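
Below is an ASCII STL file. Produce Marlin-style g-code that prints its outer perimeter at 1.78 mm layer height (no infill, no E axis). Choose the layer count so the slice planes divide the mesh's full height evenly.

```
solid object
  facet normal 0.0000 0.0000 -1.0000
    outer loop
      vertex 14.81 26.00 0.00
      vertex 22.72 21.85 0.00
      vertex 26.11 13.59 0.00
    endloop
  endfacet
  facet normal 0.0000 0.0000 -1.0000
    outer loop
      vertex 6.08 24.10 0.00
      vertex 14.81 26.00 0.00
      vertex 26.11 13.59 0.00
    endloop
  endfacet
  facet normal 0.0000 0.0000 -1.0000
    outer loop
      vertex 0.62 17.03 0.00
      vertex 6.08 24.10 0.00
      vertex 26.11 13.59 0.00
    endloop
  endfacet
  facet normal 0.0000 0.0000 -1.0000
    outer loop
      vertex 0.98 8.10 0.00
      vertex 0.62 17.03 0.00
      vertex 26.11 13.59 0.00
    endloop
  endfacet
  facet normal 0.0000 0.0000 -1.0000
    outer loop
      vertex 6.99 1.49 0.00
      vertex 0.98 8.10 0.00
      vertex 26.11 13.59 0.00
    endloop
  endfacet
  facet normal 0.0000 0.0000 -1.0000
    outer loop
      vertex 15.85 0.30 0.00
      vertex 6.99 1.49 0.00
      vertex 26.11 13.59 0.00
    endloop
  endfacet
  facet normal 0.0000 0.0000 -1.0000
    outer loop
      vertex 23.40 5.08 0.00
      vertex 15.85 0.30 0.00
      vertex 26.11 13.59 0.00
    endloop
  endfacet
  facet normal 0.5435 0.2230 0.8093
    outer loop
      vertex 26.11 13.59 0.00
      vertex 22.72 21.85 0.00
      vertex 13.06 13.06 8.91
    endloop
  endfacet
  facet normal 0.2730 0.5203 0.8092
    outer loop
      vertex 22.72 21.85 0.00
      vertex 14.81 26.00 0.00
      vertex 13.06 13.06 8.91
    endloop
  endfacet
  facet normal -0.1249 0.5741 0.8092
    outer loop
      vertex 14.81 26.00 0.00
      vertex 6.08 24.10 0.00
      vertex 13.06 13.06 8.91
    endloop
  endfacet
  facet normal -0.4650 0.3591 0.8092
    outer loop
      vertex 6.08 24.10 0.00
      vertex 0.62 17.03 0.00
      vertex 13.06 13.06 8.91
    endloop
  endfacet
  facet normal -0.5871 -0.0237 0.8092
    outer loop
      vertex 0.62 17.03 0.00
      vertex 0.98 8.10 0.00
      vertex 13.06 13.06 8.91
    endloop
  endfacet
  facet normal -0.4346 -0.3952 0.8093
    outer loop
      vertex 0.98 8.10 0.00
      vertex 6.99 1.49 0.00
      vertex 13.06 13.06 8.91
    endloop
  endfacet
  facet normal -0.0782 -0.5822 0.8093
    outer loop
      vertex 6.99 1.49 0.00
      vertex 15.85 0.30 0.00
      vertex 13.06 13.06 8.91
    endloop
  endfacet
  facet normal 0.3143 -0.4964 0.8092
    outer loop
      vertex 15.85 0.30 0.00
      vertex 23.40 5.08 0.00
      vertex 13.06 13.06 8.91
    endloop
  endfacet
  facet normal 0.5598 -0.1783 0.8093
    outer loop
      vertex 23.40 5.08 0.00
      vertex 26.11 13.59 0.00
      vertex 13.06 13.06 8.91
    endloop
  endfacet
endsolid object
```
; perimeter-only toolpath
G21 ; units = mm
G90 ; absolute positioning
G28 ; home
; layer 1
G0 Z1.78
G0 X23.50 Y13.48
G1 X20.79 Y20.09
G1 X14.46 Y23.41
G1 X7.48 Y21.89
G1 X3.11 Y16.24
G1 X3.40 Y9.09
G1 X8.20 Y3.80
G1 X15.29 Y2.85
G1 X21.33 Y6.68
G1 X23.50 Y13.48
; layer 2
G0 Z3.56
G0 X20.89 Y13.38
G1 X18.86 Y18.33
G1 X14.11 Y20.82
G1 X8.87 Y19.68
G1 X5.60 Y15.44
G1 X5.81 Y10.08
G1 X9.42 Y6.12
G1 X14.73 Y5.40
G1 X19.26 Y8.27
G1 X20.89 Y13.38
; layer 3
G0 Z5.35
G0 X18.28 Y13.27
G1 X16.92 Y16.58
G1 X13.76 Y18.24
G1 X10.27 Y17.48
G1 X8.08 Y14.65
G1 X8.23 Y11.08
G1 X10.63 Y8.43
G1 X14.18 Y7.96
G1 X17.20 Y9.87
G1 X18.28 Y13.27
; layer 4
G0 Z7.13
G0 X15.67 Y13.17
G1 X14.99 Y14.82
G1 X13.41 Y15.65
G1 X11.66 Y15.27
G1 X10.57 Y13.85
G1 X10.64 Y12.07
G1 X11.85 Y10.75
G1 X13.62 Y10.51
G1 X15.13 Y11.46
G1 X15.67 Y13.17
M2 ; end

The solid is a regular 9-sided pyramid, base circumscribed radius ≈ 13.1 mm, apex at z ≈ 8.91 mm. Slicing at Δz = 1.78 mm — 5 equal slices spanning the solid's height, so layer i sits at z = i·h/5 — gives 4 non-empty perimeters. Each is a 9-segment closed polygon; G0 lifts to the layer z and rapids to the start vertex, then G1 traces the edges. The cross-section shrinks linearly with z (the slice at the apex is degenerate and omitted).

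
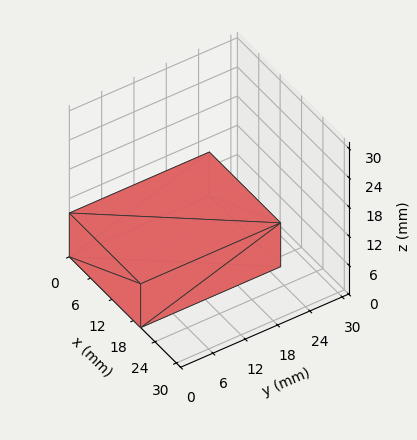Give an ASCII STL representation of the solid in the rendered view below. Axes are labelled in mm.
Reading the render: the shape is a rectangular box, roughly 20 × 26 mm footprint and 9 mm tall (dimensions read to the nearest mm from the axis ticks). For the STL, each face is triangulated and given an outward normal.

solid part
  facet normal 0.0000 0.0000 -1.0000
    outer loop
      vertex 20.000 26.000 0.000
      vertex 20.000 0.000 0.000
      vertex 0.000 0.000 0.000
    endloop
  endfacet
  facet normal 0.0000 0.0000 -1.0000
    outer loop
      vertex 0.000 26.000 0.000
      vertex 20.000 26.000 0.000
      vertex 0.000 0.000 0.000
    endloop
  endfacet
  facet normal 0.0000 0.0000 1.0000
    outer loop
      vertex 0.000 0.000 9.000
      vertex 20.000 0.000 9.000
      vertex 20.000 26.000 9.000
    endloop
  endfacet
  facet normal 0.0000 0.0000 1.0000
    outer loop
      vertex 0.000 0.000 9.000
      vertex 20.000 26.000 9.000
      vertex 0.000 26.000 9.000
    endloop
  endfacet
  facet normal 0.0000 -1.0000 0.0000
    outer loop
      vertex 0.000 0.000 0.000
      vertex 20.000 0.000 0.000
      vertex 20.000 0.000 9.000
    endloop
  endfacet
  facet normal 0.0000 -1.0000 0.0000
    outer loop
      vertex 0.000 0.000 0.000
      vertex 20.000 0.000 9.000
      vertex 0.000 0.000 9.000
    endloop
  endfacet
  facet normal 0.0000 1.0000 0.0000
    outer loop
      vertex 20.000 26.000 9.000
      vertex 20.000 26.000 0.000
      vertex 0.000 26.000 0.000
    endloop
  endfacet
  facet normal 0.0000 1.0000 0.0000
    outer loop
      vertex 0.000 26.000 9.000
      vertex 20.000 26.000 9.000
      vertex 0.000 26.000 0.000
    endloop
  endfacet
  facet normal -1.0000 0.0000 0.0000
    outer loop
      vertex 0.000 26.000 9.000
      vertex 0.000 26.000 0.000
      vertex 0.000 0.000 0.000
    endloop
  endfacet
  facet normal -1.0000 0.0000 0.0000
    outer loop
      vertex 0.000 0.000 9.000
      vertex 0.000 26.000 9.000
      vertex 0.000 0.000 0.000
    endloop
  endfacet
  facet normal 1.0000 0.0000 0.0000
    outer loop
      vertex 20.000 0.000 0.000
      vertex 20.000 26.000 0.000
      vertex 20.000 26.000 9.000
    endloop
  endfacet
  facet normal 1.0000 0.0000 0.0000
    outer loop
      vertex 20.000 0.000 0.000
      vertex 20.000 26.000 9.000
      vertex 20.000 0.000 9.000
    endloop
  endfacet
endsolid part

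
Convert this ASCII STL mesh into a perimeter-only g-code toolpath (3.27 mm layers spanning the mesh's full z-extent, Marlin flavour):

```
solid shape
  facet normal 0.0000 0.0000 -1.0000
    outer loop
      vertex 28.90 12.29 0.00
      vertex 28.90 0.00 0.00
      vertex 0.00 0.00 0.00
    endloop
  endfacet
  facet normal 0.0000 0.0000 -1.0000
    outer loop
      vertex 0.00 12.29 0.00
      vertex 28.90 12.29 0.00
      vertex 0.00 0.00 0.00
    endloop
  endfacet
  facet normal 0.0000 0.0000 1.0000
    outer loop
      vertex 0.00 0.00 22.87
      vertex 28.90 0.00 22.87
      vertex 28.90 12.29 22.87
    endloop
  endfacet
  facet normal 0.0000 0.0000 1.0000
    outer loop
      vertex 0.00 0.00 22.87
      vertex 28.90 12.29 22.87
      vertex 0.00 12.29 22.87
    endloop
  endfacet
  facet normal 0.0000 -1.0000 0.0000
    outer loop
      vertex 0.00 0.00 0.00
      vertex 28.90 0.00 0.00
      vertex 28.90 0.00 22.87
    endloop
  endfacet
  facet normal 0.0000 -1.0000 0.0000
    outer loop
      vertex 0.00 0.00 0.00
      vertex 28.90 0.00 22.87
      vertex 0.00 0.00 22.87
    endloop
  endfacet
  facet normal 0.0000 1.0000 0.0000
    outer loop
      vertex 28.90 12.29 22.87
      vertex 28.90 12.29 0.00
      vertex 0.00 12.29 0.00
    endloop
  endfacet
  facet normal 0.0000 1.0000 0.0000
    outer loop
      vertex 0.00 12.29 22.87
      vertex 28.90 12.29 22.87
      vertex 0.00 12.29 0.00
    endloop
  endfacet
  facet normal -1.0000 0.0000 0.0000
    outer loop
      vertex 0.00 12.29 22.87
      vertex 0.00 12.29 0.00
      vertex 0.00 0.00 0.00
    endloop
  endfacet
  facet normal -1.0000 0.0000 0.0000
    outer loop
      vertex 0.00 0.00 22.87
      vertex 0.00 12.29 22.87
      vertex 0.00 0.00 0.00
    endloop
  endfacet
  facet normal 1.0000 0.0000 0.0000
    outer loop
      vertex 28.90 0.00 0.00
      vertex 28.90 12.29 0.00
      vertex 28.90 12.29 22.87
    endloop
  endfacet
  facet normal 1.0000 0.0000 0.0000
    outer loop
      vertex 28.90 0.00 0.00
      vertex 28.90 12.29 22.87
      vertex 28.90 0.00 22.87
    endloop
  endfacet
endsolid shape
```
; perimeter-only toolpath
G21 ; units = mm
G90 ; absolute positioning
G28 ; home
; layer 1
G0 Z3.27
G0 X0.00 Y0.00
G1 X28.90 Y0.00
G1 X28.90 Y12.29
G1 X0.00 Y12.29
G1 X0.00 Y0.00
; layer 2
G0 Z6.53
G0 X0.00 Y0.00
G1 X28.90 Y0.00
G1 X28.90 Y12.29
G1 X0.00 Y12.29
G1 X0.00 Y0.00
; layer 3
G0 Z9.80
G0 X0.00 Y0.00
G1 X28.90 Y0.00
G1 X28.90 Y12.29
G1 X0.00 Y12.29
G1 X0.00 Y0.00
; layer 4
G0 Z13.07
G0 X0.00 Y0.00
G1 X28.90 Y0.00
G1 X28.90 Y12.29
G1 X0.00 Y12.29
G1 X0.00 Y0.00
; layer 5
G0 Z16.34
G0 X0.00 Y0.00
G1 X28.90 Y0.00
G1 X28.90 Y12.29
G1 X0.00 Y12.29
G1 X0.00 Y0.00
; layer 6
G0 Z19.60
G0 X0.00 Y0.00
G1 X28.90 Y0.00
G1 X28.90 Y12.29
G1 X0.00 Y12.29
G1 X0.00 Y0.00
; layer 7
G0 Z22.87
G0 X0.00 Y0.00
G1 X28.90 Y0.00
G1 X28.90 Y12.29
G1 X0.00 Y12.29
G1 X0.00 Y0.00
M2 ; end

The solid is a rectangular box, roughly 28.9 × 12.3 mm footprint and 22.9 mm tall. Slicing at Δz = 3.27 mm — 7 equal slices spanning the solid's height, so layer i sits at z = i·h/7 — gives 7 non-empty perimeters. Each is a 4-segment closed polygon; G0 lifts to the layer z and rapids to the start vertex, then G1 traces the edges.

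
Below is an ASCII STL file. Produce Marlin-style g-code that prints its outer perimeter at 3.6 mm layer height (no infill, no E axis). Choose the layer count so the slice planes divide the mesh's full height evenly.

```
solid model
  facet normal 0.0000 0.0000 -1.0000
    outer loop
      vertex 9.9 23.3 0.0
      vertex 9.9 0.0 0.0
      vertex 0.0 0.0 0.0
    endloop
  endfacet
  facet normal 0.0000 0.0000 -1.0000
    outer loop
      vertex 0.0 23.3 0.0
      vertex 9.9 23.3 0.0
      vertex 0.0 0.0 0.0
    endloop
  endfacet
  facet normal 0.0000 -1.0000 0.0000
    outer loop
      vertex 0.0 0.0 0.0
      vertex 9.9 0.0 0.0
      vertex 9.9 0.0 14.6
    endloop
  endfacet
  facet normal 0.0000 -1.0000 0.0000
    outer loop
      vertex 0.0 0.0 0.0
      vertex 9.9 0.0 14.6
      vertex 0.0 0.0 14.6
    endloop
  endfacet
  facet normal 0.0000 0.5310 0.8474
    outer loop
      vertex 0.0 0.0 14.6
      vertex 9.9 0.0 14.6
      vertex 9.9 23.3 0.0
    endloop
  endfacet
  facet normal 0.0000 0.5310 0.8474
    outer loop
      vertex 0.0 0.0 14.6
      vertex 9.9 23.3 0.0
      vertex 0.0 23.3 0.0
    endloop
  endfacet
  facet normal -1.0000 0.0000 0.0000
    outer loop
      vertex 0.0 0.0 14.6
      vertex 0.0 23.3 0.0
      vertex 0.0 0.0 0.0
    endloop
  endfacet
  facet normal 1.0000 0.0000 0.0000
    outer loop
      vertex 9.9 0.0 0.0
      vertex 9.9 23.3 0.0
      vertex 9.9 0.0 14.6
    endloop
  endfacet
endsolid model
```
; perimeter-only toolpath
G21 ; units = mm
G90 ; absolute positioning
G28 ; home
; layer 1
G0 Z3.6
G0 X0.0 Y0.0
G1 X9.9 Y0.0
G1 X9.9 Y17.5
G1 X0.0 Y17.5
G1 X0.0 Y0.0
; layer 2
G0 Z7.3
G0 X0.0 Y0.0
G1 X9.9 Y0.0
G1 X9.9 Y11.7
G1 X0.0 Y11.7
G1 X0.0 Y0.0
; layer 3
G0 Z10.9
G0 X0.0 Y0.0
G1 X9.9 Y0.0
G1 X9.9 Y5.8
G1 X0.0 Y5.8
G1 X0.0 Y0.0
M2 ; end

The solid is a wedge (ramp): 9.9 × 23.3 mm base, rising to 14.6 mm along the y=0 edge and sloping linearly to z=0 at y=23.3. Slicing at Δz = 3.6 mm — 4 equal slices spanning the solid's height, so layer i sits at z = i·h/4 — gives 3 non-empty perimeters. Each is a 4-segment closed polygon; G0 lifts to the layer z and rapids to the start vertex, then G1 traces the edges. The cross-section shrinks linearly with z (the slice at the apex is degenerate and omitted).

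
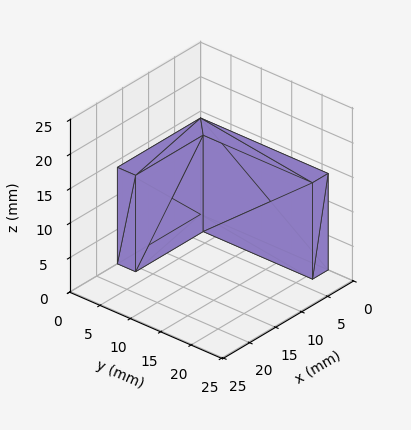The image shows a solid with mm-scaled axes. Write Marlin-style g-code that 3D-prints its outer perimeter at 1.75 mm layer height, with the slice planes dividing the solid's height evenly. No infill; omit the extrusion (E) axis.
Reading the render: the shape is an L-shaped prism: outer 16 × 21 mm, arm thicknesses ≈ 3 mm (horizontal) and 3 mm (vertical), extruded 14 mm in z (dimensions read to the nearest mm from the axis ticks). For the g-code, the solid's height is divided into equal slices at the stated Δz and each level perimeter traced with G1 moves after a G0 lift.

; perimeter-only toolpath
G21 ; units = mm
G90 ; absolute positioning
G28 ; home
; layer 1
G0 Z1.75
G0 X0.00 Y0.00
G1 X16.00 Y0.00
G1 X16.00 Y3.00
G1 X3.00 Y3.00
G1 X3.00 Y21.00
G1 X0.00 Y21.00
G1 X0.00 Y0.00
; layer 2
G0 Z3.50
G0 X0.00 Y0.00
G1 X16.00 Y0.00
G1 X16.00 Y3.00
G1 X3.00 Y3.00
G1 X3.00 Y21.00
G1 X0.00 Y21.00
G1 X0.00 Y0.00
; layer 3
G0 Z5.25
G0 X0.00 Y0.00
G1 X16.00 Y0.00
G1 X16.00 Y3.00
G1 X3.00 Y3.00
G1 X3.00 Y21.00
G1 X0.00 Y21.00
G1 X0.00 Y0.00
; layer 4
G0 Z7.00
G0 X0.00 Y0.00
G1 X16.00 Y0.00
G1 X16.00 Y3.00
G1 X3.00 Y3.00
G1 X3.00 Y21.00
G1 X0.00 Y21.00
G1 X0.00 Y0.00
; layer 5
G0 Z8.75
G0 X0.00 Y0.00
G1 X16.00 Y0.00
G1 X16.00 Y3.00
G1 X3.00 Y3.00
G1 X3.00 Y21.00
G1 X0.00 Y21.00
G1 X0.00 Y0.00
; layer 6
G0 Z10.50
G0 X0.00 Y0.00
G1 X16.00 Y0.00
G1 X16.00 Y3.00
G1 X3.00 Y3.00
G1 X3.00 Y21.00
G1 X0.00 Y21.00
G1 X0.00 Y0.00
; layer 7
G0 Z12.25
G0 X0.00 Y0.00
G1 X16.00 Y0.00
G1 X16.00 Y3.00
G1 X3.00 Y3.00
G1 X3.00 Y21.00
G1 X0.00 Y21.00
G1 X0.00 Y0.00
; layer 8
G0 Z14.00
G0 X0.00 Y0.00
G1 X16.00 Y0.00
G1 X16.00 Y3.00
G1 X3.00 Y3.00
G1 X3.00 Y21.00
G1 X0.00 Y21.00
G1 X0.00 Y0.00
M2 ; end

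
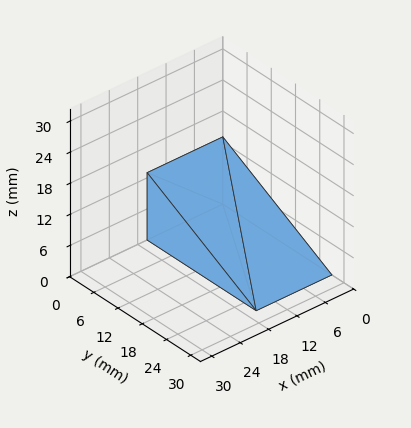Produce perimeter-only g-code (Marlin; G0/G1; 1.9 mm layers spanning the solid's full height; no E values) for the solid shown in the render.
Reading the render: the shape is a wedge (ramp): 16 × 27 mm base, rising to 13 mm along the y=0 edge and sloping linearly to z=0 at y=27 (dimensions read to the nearest mm from the axis ticks). For the g-code, the solid's height is divided into equal slices at the stated Δz and each level perimeter traced with G1 moves after a G0 lift.

; perimeter-only toolpath
G21 ; units = mm
G90 ; absolute positioning
G28 ; home
; layer 1
G0 Z1.9
G0 X0.0 Y0.0
G1 X16.0 Y0.0
G1 X16.0 Y23.1
G1 X0.0 Y23.1
G1 X0.0 Y0.0
; layer 2
G0 Z3.7
G0 X0.0 Y0.0
G1 X16.0 Y0.0
G1 X16.0 Y19.3
G1 X0.0 Y19.3
G1 X0.0 Y0.0
; layer 3
G0 Z5.6
G0 X0.0 Y0.0
G1 X16.0 Y0.0
G1 X16.0 Y15.4
G1 X0.0 Y15.4
G1 X0.0 Y0.0
; layer 4
G0 Z7.4
G0 X0.0 Y0.0
G1 X16.0 Y0.0
G1 X16.0 Y11.6
G1 X0.0 Y11.6
G1 X0.0 Y0.0
; layer 5
G0 Z9.3
G0 X0.0 Y0.0
G1 X16.0 Y0.0
G1 X16.0 Y7.7
G1 X0.0 Y7.7
G1 X0.0 Y0.0
; layer 6
G0 Z11.1
G0 X0.0 Y0.0
G1 X16.0 Y0.0
G1 X16.0 Y3.9
G1 X0.0 Y3.9
G1 X0.0 Y0.0
M2 ; end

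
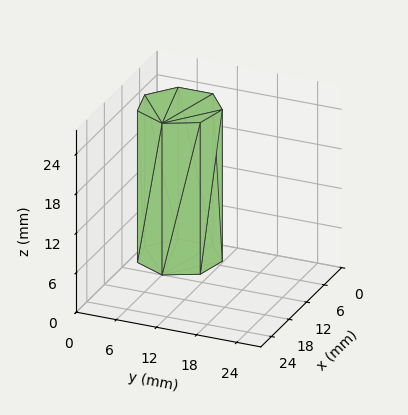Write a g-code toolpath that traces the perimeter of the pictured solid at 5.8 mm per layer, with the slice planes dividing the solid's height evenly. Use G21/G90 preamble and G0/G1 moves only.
Reading the render: the shape is a regular 7-sided prism (a cylinder approximated with 7 flat sides), circumscribed radius ≈ 6 mm, height ≈ 23 mm (dimensions read to the nearest mm from the axis ticks). For the g-code, the solid's height is divided into equal slices at the stated Δz and each level perimeter traced with G1 moves after a G0 lift.

; perimeter-only toolpath
G21 ; units = mm
G90 ; absolute positioning
G28 ; home
; layer 1
G0 Z5.8
G0 X12.0 Y6.0
G1 X9.7 Y10.7
G1 X4.7 Y11.8
G1 X0.6 Y8.6
G1 X0.6 Y3.4
G1 X4.7 Y0.2
G1 X9.7 Y1.3
G1 X12.0 Y6.0
; layer 2
G0 Z11.5
G0 X12.0 Y6.0
G1 X9.7 Y10.7
G1 X4.7 Y11.8
G1 X0.6 Y8.6
G1 X0.6 Y3.4
G1 X4.7 Y0.2
G1 X9.7 Y1.3
G1 X12.0 Y6.0
; layer 3
G0 Z17.2
G0 X12.0 Y6.0
G1 X9.7 Y10.7
G1 X4.7 Y11.8
G1 X0.6 Y8.6
G1 X0.6 Y3.4
G1 X4.7 Y0.2
G1 X9.7 Y1.3
G1 X12.0 Y6.0
; layer 4
G0 Z23.0
G0 X12.0 Y6.0
G1 X9.7 Y10.7
G1 X4.7 Y11.8
G1 X0.6 Y8.6
G1 X0.6 Y3.4
G1 X4.7 Y0.2
G1 X9.7 Y1.3
G1 X12.0 Y6.0
M2 ; end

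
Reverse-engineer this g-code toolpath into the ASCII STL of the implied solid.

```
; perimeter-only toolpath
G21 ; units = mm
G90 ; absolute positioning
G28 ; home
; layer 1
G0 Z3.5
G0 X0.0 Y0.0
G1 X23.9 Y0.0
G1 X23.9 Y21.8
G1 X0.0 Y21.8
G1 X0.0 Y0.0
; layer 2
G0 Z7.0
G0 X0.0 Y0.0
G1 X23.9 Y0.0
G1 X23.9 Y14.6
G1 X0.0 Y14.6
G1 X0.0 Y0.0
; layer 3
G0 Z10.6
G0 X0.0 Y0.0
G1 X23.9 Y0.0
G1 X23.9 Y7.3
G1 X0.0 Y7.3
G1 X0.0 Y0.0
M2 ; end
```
solid part
  facet normal 0.0000 0.0000 -1.0000
    outer loop
      vertex 23.9 29.1 0.0
      vertex 23.9 0.0 0.0
      vertex 0.0 0.0 0.0
    endloop
  endfacet
  facet normal 0.0000 0.0000 -1.0000
    outer loop
      vertex 0.0 29.1 0.0
      vertex 23.9 29.1 0.0
      vertex 0.0 0.0 0.0
    endloop
  endfacet
  facet normal 0.0000 -1.0000 0.0000
    outer loop
      vertex 0.0 0.0 0.0
      vertex 23.9 0.0 0.0
      vertex 23.9 0.0 14.1
    endloop
  endfacet
  facet normal 0.0000 -1.0000 0.0000
    outer loop
      vertex 0.0 0.0 0.0
      vertex 23.9 0.0 14.1
      vertex 0.0 0.0 14.1
    endloop
  endfacet
  facet normal 0.0000 0.4360 0.8999
    outer loop
      vertex 0.0 0.0 14.1
      vertex 23.9 0.0 14.1
      vertex 23.9 29.1 0.0
    endloop
  endfacet
  facet normal 0.0000 0.4360 0.8999
    outer loop
      vertex 0.0 0.0 14.1
      vertex 23.9 29.1 0.0
      vertex 0.0 29.1 0.0
    endloop
  endfacet
  facet normal -1.0000 0.0000 0.0000
    outer loop
      vertex 0.0 0.0 14.1
      vertex 0.0 29.1 0.0
      vertex 0.0 0.0 0.0
    endloop
  endfacet
  facet normal 1.0000 0.0000 0.0000
    outer loop
      vertex 23.9 0.0 0.0
      vertex 23.9 29.1 0.0
      vertex 23.9 0.0 14.1
    endloop
  endfacet
endsolid part

The G0 Z moves step by Δz≈3.5 mm. The G1 loops shrink linearly with z, so the solid tapers from its base footprint up to z≈14.1. Closing with a flat bottom cap and the tapered top and triangulating gives 8 facets — a wedge (ramp): 23.9 × 29.1 mm base, rising to 14.1 mm along the y=0 edge and sloping linearly to z=0 at y=29.1.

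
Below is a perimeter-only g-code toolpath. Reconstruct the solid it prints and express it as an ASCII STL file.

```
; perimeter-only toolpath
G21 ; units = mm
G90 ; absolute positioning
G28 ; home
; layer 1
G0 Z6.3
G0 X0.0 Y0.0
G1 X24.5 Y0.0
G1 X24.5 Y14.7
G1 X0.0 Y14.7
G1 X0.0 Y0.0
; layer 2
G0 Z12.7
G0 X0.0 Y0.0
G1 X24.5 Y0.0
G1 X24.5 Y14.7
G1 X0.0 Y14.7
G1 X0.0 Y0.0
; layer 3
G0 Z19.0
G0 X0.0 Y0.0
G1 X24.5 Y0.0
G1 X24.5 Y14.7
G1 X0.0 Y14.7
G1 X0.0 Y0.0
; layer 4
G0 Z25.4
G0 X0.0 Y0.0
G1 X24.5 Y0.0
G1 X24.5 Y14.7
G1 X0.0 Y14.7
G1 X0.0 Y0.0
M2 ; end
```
solid part
  facet normal 0.0000 0.0000 -1.0000
    outer loop
      vertex 24.5 14.7 0.0
      vertex 24.5 0.0 0.0
      vertex 0.0 0.0 0.0
    endloop
  endfacet
  facet normal 0.0000 0.0000 -1.0000
    outer loop
      vertex 0.0 14.7 0.0
      vertex 24.5 14.7 0.0
      vertex 0.0 0.0 0.0
    endloop
  endfacet
  facet normal 0.0000 0.0000 1.0000
    outer loop
      vertex 0.0 0.0 25.4
      vertex 24.5 0.0 25.4
      vertex 24.5 14.7 25.4
    endloop
  endfacet
  facet normal 0.0000 0.0000 1.0000
    outer loop
      vertex 0.0 0.0 25.4
      vertex 24.5 14.7 25.4
      vertex 0.0 14.7 25.4
    endloop
  endfacet
  facet normal 0.0000 -1.0000 0.0000
    outer loop
      vertex 0.0 0.0 0.0
      vertex 24.5 0.0 0.0
      vertex 24.5 0.0 25.4
    endloop
  endfacet
  facet normal 0.0000 -1.0000 0.0000
    outer loop
      vertex 0.0 0.0 0.0
      vertex 24.5 0.0 25.4
      vertex 0.0 0.0 25.4
    endloop
  endfacet
  facet normal 0.0000 1.0000 0.0000
    outer loop
      vertex 24.5 14.7 25.4
      vertex 24.5 14.7 0.0
      vertex 0.0 14.7 0.0
    endloop
  endfacet
  facet normal 0.0000 1.0000 0.0000
    outer loop
      vertex 0.0 14.7 25.4
      vertex 24.5 14.7 25.4
      vertex 0.0 14.7 0.0
    endloop
  endfacet
  facet normal -1.0000 0.0000 0.0000
    outer loop
      vertex 0.0 14.7 25.4
      vertex 0.0 14.7 0.0
      vertex 0.0 0.0 0.0
    endloop
  endfacet
  facet normal -1.0000 0.0000 0.0000
    outer loop
      vertex 0.0 0.0 25.4
      vertex 0.0 14.7 25.4
      vertex 0.0 0.0 0.0
    endloop
  endfacet
  facet normal 1.0000 0.0000 0.0000
    outer loop
      vertex 24.5 0.0 0.0
      vertex 24.5 14.7 0.0
      vertex 24.5 14.7 25.4
    endloop
  endfacet
  facet normal 1.0000 0.0000 0.0000
    outer loop
      vertex 24.5 0.0 0.0
      vertex 24.5 14.7 25.4
      vertex 24.5 0.0 25.4
    endloop
  endfacet
endsolid part

The G0 Z moves step by Δz≈6.3 mm. Every layer's G1 loop is the same polygon, so the solid is a straight extrusion of it from z=0 to z≈25.4. Closing with flat bottom and top caps and triangulating gives 12 facets — a rectangular box, roughly 24.5 × 14.7 mm footprint and 25.4 mm tall.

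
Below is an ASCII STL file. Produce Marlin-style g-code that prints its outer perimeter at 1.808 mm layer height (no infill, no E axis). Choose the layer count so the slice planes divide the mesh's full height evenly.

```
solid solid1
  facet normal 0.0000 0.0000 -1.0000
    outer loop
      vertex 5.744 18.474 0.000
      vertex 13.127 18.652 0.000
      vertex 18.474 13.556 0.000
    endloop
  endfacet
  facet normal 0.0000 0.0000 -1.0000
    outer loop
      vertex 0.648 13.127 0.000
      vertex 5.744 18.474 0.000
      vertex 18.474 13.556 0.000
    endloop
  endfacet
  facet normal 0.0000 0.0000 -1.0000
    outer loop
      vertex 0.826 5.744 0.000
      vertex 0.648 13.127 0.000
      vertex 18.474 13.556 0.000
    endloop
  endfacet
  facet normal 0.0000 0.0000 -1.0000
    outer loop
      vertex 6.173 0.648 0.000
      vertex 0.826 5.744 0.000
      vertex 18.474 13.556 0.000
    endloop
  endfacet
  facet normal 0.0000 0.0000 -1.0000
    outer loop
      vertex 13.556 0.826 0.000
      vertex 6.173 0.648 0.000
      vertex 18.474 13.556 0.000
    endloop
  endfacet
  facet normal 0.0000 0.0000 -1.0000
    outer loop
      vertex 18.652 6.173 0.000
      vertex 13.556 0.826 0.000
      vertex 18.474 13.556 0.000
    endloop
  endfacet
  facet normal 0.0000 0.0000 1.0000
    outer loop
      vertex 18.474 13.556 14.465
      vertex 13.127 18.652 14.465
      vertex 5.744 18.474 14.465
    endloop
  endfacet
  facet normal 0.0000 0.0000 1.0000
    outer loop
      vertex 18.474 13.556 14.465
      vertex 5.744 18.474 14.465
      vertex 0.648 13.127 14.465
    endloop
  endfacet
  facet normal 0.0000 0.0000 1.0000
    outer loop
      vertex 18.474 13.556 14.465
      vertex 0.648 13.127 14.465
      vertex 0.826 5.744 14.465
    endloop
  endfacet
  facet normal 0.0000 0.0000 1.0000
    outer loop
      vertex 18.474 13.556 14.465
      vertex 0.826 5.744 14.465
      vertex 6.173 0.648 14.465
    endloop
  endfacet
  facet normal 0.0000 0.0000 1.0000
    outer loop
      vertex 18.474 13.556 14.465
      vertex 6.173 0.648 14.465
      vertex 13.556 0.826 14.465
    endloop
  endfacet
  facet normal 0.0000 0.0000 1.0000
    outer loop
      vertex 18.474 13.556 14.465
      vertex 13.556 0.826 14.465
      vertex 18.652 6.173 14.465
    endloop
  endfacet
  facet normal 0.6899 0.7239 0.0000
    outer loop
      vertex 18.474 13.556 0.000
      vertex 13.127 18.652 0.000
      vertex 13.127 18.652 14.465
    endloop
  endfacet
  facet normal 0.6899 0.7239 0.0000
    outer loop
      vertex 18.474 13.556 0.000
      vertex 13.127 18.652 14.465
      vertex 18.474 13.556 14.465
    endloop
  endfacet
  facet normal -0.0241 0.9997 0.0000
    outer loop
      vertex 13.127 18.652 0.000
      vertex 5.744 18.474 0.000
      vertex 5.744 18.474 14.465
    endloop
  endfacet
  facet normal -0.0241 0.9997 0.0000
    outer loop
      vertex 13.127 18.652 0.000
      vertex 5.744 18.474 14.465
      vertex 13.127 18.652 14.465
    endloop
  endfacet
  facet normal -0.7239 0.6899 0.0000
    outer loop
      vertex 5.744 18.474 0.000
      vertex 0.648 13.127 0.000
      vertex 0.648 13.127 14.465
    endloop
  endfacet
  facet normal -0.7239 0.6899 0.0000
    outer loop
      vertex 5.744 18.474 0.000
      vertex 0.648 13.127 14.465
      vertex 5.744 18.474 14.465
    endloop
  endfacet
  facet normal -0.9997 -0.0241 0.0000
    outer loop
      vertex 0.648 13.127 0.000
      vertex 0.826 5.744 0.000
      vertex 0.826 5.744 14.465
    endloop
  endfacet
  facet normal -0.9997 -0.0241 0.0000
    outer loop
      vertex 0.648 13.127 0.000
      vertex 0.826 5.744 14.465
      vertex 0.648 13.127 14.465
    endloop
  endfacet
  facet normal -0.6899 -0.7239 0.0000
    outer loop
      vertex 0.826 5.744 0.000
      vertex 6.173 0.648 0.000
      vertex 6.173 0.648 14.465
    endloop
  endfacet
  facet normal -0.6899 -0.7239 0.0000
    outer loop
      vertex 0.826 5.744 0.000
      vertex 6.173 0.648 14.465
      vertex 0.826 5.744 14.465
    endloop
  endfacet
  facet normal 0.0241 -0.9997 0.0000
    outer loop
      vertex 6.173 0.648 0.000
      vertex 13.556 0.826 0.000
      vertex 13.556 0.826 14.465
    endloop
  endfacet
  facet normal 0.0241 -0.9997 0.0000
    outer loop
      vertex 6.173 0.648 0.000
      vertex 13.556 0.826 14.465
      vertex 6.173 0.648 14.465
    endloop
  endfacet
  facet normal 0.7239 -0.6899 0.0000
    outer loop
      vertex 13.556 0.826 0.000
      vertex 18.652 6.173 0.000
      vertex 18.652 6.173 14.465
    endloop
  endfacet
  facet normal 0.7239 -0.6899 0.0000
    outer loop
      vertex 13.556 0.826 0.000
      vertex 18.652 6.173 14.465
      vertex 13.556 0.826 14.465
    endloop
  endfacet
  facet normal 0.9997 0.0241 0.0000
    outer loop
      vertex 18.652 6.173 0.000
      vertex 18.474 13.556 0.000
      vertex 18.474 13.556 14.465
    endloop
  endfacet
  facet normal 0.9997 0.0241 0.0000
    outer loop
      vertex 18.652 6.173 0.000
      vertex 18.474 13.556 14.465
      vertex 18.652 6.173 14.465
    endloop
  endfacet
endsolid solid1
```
; perimeter-only toolpath
G21 ; units = mm
G90 ; absolute positioning
G28 ; home
; layer 1
G0 Z1.808
G0 X18.474 Y13.556
G1 X13.127 Y18.652
G1 X5.744 Y18.474
G1 X0.648 Y13.127
G1 X0.826 Y5.744
G1 X6.173 Y0.648
G1 X13.556 Y0.826
G1 X18.652 Y6.173
G1 X18.474 Y13.556
; layer 2
G0 Z3.616
G0 X18.474 Y13.556
G1 X13.127 Y18.652
G1 X5.744 Y18.474
G1 X0.648 Y13.127
G1 X0.826 Y5.744
G1 X6.173 Y0.648
G1 X13.556 Y0.826
G1 X18.652 Y6.173
G1 X18.474 Y13.556
; layer 3
G0 Z5.424
G0 X18.474 Y13.556
G1 X13.127 Y18.652
G1 X5.744 Y18.474
G1 X0.648 Y13.127
G1 X0.826 Y5.744
G1 X6.173 Y0.648
G1 X13.556 Y0.826
G1 X18.652 Y6.173
G1 X18.474 Y13.556
; layer 4
G0 Z7.232
G0 X18.474 Y13.556
G1 X13.127 Y18.652
G1 X5.744 Y18.474
G1 X0.648 Y13.127
G1 X0.826 Y5.744
G1 X6.173 Y0.648
G1 X13.556 Y0.826
G1 X18.652 Y6.173
G1 X18.474 Y13.556
; layer 5
G0 Z9.041
G0 X18.474 Y13.556
G1 X13.127 Y18.652
G1 X5.744 Y18.474
G1 X0.648 Y13.127
G1 X0.826 Y5.744
G1 X6.173 Y0.648
G1 X13.556 Y0.826
G1 X18.652 Y6.173
G1 X18.474 Y13.556
; layer 6
G0 Z10.849
G0 X18.474 Y13.556
G1 X13.127 Y18.652
G1 X5.744 Y18.474
G1 X0.648 Y13.127
G1 X0.826 Y5.744
G1 X6.173 Y0.648
G1 X13.556 Y0.826
G1 X18.652 Y6.173
G1 X18.474 Y13.556
; layer 7
G0 Z12.657
G0 X18.474 Y13.556
G1 X13.127 Y18.652
G1 X5.744 Y18.474
G1 X0.648 Y13.127
G1 X0.826 Y5.744
G1 X6.173 Y0.648
G1 X13.556 Y0.826
G1 X18.652 Y6.173
G1 X18.474 Y13.556
; layer 8
G0 Z14.465
G0 X18.474 Y13.556
G1 X13.127 Y18.652
G1 X5.744 Y18.474
G1 X0.648 Y13.127
G1 X0.826 Y5.744
G1 X6.173 Y0.648
G1 X13.556 Y0.826
G1 X18.652 Y6.173
G1 X18.474 Y13.556
M2 ; end

The solid is a regular 8-sided prism (a cylinder approximated with 8 flat sides), circumscribed radius ≈ 9.65 mm, height ≈ 14.5 mm. Slicing at Δz = 1.808 mm — 8 equal slices spanning the solid's height, so layer i sits at z = i·h/8 — gives 8 non-empty perimeters. Each is a 8-segment closed polygon; G0 lifts to the layer z and rapids to the start vertex, then G1 traces the edges.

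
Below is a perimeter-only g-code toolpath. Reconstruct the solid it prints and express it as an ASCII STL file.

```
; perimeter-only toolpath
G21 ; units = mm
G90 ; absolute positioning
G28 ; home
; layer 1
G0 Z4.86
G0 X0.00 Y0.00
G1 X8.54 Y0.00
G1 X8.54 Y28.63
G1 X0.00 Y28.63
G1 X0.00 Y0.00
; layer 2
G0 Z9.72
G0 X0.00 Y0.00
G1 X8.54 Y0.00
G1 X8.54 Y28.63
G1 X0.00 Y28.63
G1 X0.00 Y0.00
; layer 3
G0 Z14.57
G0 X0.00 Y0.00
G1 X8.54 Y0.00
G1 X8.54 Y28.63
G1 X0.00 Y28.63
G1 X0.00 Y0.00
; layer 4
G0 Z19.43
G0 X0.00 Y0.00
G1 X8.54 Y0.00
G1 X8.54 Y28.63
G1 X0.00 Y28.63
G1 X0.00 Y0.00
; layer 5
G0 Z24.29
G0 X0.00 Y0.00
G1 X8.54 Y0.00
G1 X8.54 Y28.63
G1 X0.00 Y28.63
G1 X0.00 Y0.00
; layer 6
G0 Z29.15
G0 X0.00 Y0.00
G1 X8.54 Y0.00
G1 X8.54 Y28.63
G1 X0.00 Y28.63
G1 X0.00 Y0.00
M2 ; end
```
solid part
  facet normal 0.0000 0.0000 -1.0000
    outer loop
      vertex 8.54 28.63 0.00
      vertex 8.54 0.00 0.00
      vertex 0.00 0.00 0.00
    endloop
  endfacet
  facet normal 0.0000 0.0000 -1.0000
    outer loop
      vertex 0.00 28.63 0.00
      vertex 8.54 28.63 0.00
      vertex 0.00 0.00 0.00
    endloop
  endfacet
  facet normal 0.0000 0.0000 1.0000
    outer loop
      vertex 0.00 0.00 29.15
      vertex 8.54 0.00 29.15
      vertex 8.54 28.63 29.15
    endloop
  endfacet
  facet normal 0.0000 0.0000 1.0000
    outer loop
      vertex 0.00 0.00 29.15
      vertex 8.54 28.63 29.15
      vertex 0.00 28.63 29.15
    endloop
  endfacet
  facet normal 0.0000 -1.0000 0.0000
    outer loop
      vertex 0.00 0.00 0.00
      vertex 8.54 0.00 0.00
      vertex 8.54 0.00 29.15
    endloop
  endfacet
  facet normal 0.0000 -1.0000 0.0000
    outer loop
      vertex 0.00 0.00 0.00
      vertex 8.54 0.00 29.15
      vertex 0.00 0.00 29.15
    endloop
  endfacet
  facet normal 0.0000 1.0000 0.0000
    outer loop
      vertex 8.54 28.63 29.15
      vertex 8.54 28.63 0.00
      vertex 0.00 28.63 0.00
    endloop
  endfacet
  facet normal 0.0000 1.0000 0.0000
    outer loop
      vertex 0.00 28.63 29.15
      vertex 8.54 28.63 29.15
      vertex 0.00 28.63 0.00
    endloop
  endfacet
  facet normal -1.0000 0.0000 0.0000
    outer loop
      vertex 0.00 28.63 29.15
      vertex 0.00 28.63 0.00
      vertex 0.00 0.00 0.00
    endloop
  endfacet
  facet normal -1.0000 0.0000 0.0000
    outer loop
      vertex 0.00 0.00 29.15
      vertex 0.00 28.63 29.15
      vertex 0.00 0.00 0.00
    endloop
  endfacet
  facet normal 1.0000 0.0000 0.0000
    outer loop
      vertex 8.54 0.00 0.00
      vertex 8.54 28.63 0.00
      vertex 8.54 28.63 29.15
    endloop
  endfacet
  facet normal 1.0000 0.0000 0.0000
    outer loop
      vertex 8.54 0.00 0.00
      vertex 8.54 28.63 29.15
      vertex 8.54 0.00 29.15
    endloop
  endfacet
endsolid part

The G0 Z moves step by Δz≈4.86 mm. Every layer's G1 loop is the same polygon, so the solid is a straight extrusion of it from z=0 to z≈29.1. Closing with flat bottom and top caps and triangulating gives 12 facets — a rectangular box, roughly 8.54 × 28.6 mm footprint and 29.1 mm tall.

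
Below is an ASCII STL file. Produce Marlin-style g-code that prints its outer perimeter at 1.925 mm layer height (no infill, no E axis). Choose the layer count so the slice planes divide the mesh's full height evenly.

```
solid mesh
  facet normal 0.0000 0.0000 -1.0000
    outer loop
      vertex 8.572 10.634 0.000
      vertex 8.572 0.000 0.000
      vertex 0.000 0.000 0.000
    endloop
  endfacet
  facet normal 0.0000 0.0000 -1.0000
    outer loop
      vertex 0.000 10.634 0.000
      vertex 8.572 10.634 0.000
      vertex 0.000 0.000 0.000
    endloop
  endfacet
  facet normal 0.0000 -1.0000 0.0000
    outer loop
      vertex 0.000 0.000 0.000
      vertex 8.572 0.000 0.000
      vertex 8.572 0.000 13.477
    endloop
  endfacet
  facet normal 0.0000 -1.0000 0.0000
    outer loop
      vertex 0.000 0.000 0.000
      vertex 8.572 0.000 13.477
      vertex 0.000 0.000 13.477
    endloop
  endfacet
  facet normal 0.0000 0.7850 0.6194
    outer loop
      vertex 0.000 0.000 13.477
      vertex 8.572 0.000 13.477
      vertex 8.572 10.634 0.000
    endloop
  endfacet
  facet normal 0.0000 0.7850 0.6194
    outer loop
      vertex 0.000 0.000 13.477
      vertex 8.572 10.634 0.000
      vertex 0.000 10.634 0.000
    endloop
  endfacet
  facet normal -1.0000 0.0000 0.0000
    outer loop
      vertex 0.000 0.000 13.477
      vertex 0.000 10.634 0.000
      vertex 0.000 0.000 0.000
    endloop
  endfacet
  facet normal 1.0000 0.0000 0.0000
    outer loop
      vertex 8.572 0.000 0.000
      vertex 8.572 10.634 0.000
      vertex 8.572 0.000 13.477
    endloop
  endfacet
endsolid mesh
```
; perimeter-only toolpath
G21 ; units = mm
G90 ; absolute positioning
G28 ; home
; layer 1
G0 Z1.925
G0 X0.000 Y0.000
G1 X8.572 Y0.000
G1 X8.572 Y9.115
G1 X0.000 Y9.115
G1 X0.000 Y0.000
; layer 2
G0 Z3.851
G0 X0.000 Y0.000
G1 X8.572 Y0.000
G1 X8.572 Y7.596
G1 X0.000 Y7.596
G1 X0.000 Y0.000
; layer 3
G0 Z5.776
G0 X0.000 Y0.000
G1 X8.572 Y0.000
G1 X8.572 Y6.077
G1 X0.000 Y6.077
G1 X0.000 Y0.000
; layer 4
G0 Z7.701
G0 X0.000 Y0.000
G1 X8.572 Y0.000
G1 X8.572 Y4.557
G1 X0.000 Y4.557
G1 X0.000 Y0.000
; layer 5
G0 Z9.626
G0 X0.000 Y0.000
G1 X8.572 Y0.000
G1 X8.572 Y3.038
G1 X0.000 Y3.038
G1 X0.000 Y0.000
; layer 6
G0 Z11.552
G0 X0.000 Y0.000
G1 X8.572 Y0.000
G1 X8.572 Y1.519
G1 X0.000 Y1.519
G1 X0.000 Y0.000
M2 ; end

The solid is a wedge (ramp): 8.57 × 10.6 mm base, rising to 13.5 mm along the y=0 edge and sloping linearly to z=0 at y=10.6. Slicing at Δz = 1.925 mm — 7 equal slices spanning the solid's height, so layer i sits at z = i·h/7 — gives 6 non-empty perimeters. Each is a 4-segment closed polygon; G0 lifts to the layer z and rapids to the start vertex, then G1 traces the edges. The cross-section shrinks linearly with z (the slice at the apex is degenerate and omitted).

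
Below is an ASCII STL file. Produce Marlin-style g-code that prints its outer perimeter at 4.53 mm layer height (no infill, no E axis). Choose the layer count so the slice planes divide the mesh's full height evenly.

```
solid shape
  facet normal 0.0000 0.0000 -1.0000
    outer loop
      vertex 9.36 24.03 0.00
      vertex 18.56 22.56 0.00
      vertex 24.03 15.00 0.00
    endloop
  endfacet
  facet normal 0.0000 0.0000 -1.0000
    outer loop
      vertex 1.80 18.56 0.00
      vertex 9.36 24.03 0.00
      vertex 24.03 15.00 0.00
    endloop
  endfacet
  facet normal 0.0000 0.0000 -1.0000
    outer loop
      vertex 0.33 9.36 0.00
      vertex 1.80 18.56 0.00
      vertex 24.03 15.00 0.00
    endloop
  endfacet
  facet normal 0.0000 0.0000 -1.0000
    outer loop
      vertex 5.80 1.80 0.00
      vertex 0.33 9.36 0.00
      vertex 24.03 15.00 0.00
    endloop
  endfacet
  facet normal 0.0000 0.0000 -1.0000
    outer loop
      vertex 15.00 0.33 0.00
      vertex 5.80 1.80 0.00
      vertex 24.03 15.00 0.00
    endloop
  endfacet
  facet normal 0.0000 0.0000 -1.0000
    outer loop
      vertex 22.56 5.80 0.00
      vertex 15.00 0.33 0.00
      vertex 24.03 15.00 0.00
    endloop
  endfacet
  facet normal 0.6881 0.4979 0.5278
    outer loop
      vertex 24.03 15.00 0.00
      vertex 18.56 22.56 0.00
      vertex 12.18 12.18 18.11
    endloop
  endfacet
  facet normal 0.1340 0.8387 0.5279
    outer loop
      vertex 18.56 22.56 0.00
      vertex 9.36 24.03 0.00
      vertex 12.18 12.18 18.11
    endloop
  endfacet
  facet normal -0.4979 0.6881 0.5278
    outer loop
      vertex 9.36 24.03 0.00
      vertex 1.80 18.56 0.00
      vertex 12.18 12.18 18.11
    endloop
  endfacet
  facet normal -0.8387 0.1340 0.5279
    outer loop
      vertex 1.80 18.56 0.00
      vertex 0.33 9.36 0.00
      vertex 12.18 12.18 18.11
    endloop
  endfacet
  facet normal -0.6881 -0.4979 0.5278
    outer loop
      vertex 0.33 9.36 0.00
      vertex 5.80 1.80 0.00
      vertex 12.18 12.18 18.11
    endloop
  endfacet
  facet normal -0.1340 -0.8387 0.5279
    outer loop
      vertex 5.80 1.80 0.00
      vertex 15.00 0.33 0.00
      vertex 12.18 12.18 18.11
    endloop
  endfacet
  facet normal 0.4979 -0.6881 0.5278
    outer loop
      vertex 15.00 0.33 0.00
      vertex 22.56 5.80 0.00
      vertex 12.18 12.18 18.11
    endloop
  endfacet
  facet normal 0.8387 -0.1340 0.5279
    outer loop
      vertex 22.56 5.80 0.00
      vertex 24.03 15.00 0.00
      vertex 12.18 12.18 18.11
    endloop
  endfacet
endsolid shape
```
; perimeter-only toolpath
G21 ; units = mm
G90 ; absolute positioning
G28 ; home
; layer 1
G0 Z4.53
G0 X21.07 Y14.29
G1 X16.96 Y19.96
G1 X10.06 Y21.07
G1 X4.39 Y16.96
G1 X3.29 Y10.06
G1 X7.39 Y4.39
G1 X14.29 Y3.29
G1 X19.96 Y7.39
G1 X21.07 Y14.29
; layer 2
G0 Z9.05
G0 X18.11 Y13.59
G1 X15.37 Y17.37
G1 X10.77 Y18.11
G1 X6.99 Y15.37
G1 X6.25 Y10.77
G1 X8.99 Y6.99
G1 X13.59 Y6.25
G1 X17.37 Y8.99
G1 X18.11 Y13.59
; layer 3
G0 Z13.58
G0 X15.14 Y12.88
G1 X13.77 Y14.77
G1 X11.47 Y15.14
G1 X9.58 Y13.77
G1 X9.22 Y11.47
G1 X10.58 Y9.58
G1 X12.88 Y9.22
G1 X14.77 Y10.58
G1 X15.14 Y12.88
M2 ; end

The solid is a regular 8-sided pyramid, base circumscribed radius ≈ 12.2 mm, apex at z ≈ 18.1 mm. Slicing at Δz = 4.53 mm — 4 equal slices spanning the solid's height, so layer i sits at z = i·h/4 — gives 3 non-empty perimeters. Each is a 8-segment closed polygon; G0 lifts to the layer z and rapids to the start vertex, then G1 traces the edges. The cross-section shrinks linearly with z (the slice at the apex is degenerate and omitted).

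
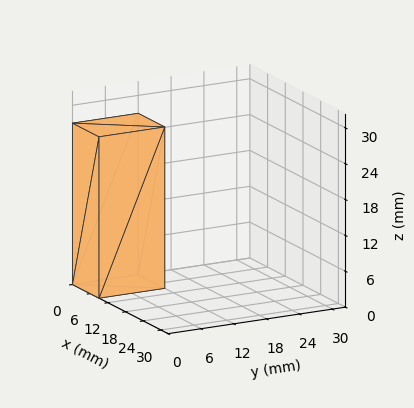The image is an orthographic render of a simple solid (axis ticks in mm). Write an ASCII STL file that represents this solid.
Reading the render: the shape is a rectangular box, roughly 9 × 12 mm footprint and 27 mm tall (dimensions read to the nearest mm from the axis ticks). For the STL, each face is triangulated and given an outward normal.

solid part
  facet normal 0.0000 0.0000 -1.0000
    outer loop
      vertex 9.0 12.0 0.0
      vertex 9.0 0.0 0.0
      vertex 0.0 0.0 0.0
    endloop
  endfacet
  facet normal 0.0000 0.0000 -1.0000
    outer loop
      vertex 0.0 12.0 0.0
      vertex 9.0 12.0 0.0
      vertex 0.0 0.0 0.0
    endloop
  endfacet
  facet normal 0.0000 0.0000 1.0000
    outer loop
      vertex 0.0 0.0 27.0
      vertex 9.0 0.0 27.0
      vertex 9.0 12.0 27.0
    endloop
  endfacet
  facet normal 0.0000 0.0000 1.0000
    outer loop
      vertex 0.0 0.0 27.0
      vertex 9.0 12.0 27.0
      vertex 0.0 12.0 27.0
    endloop
  endfacet
  facet normal 0.0000 -1.0000 0.0000
    outer loop
      vertex 0.0 0.0 0.0
      vertex 9.0 0.0 0.0
      vertex 9.0 0.0 27.0
    endloop
  endfacet
  facet normal 0.0000 -1.0000 0.0000
    outer loop
      vertex 0.0 0.0 0.0
      vertex 9.0 0.0 27.0
      vertex 0.0 0.0 27.0
    endloop
  endfacet
  facet normal 0.0000 1.0000 0.0000
    outer loop
      vertex 9.0 12.0 27.0
      vertex 9.0 12.0 0.0
      vertex 0.0 12.0 0.0
    endloop
  endfacet
  facet normal 0.0000 1.0000 0.0000
    outer loop
      vertex 0.0 12.0 27.0
      vertex 9.0 12.0 27.0
      vertex 0.0 12.0 0.0
    endloop
  endfacet
  facet normal -1.0000 0.0000 0.0000
    outer loop
      vertex 0.0 12.0 27.0
      vertex 0.0 12.0 0.0
      vertex 0.0 0.0 0.0
    endloop
  endfacet
  facet normal -1.0000 0.0000 0.0000
    outer loop
      vertex 0.0 0.0 27.0
      vertex 0.0 12.0 27.0
      vertex 0.0 0.0 0.0
    endloop
  endfacet
  facet normal 1.0000 0.0000 0.0000
    outer loop
      vertex 9.0 0.0 0.0
      vertex 9.0 12.0 0.0
      vertex 9.0 12.0 27.0
    endloop
  endfacet
  facet normal 1.0000 0.0000 0.0000
    outer loop
      vertex 9.0 0.0 0.0
      vertex 9.0 12.0 27.0
      vertex 9.0 0.0 27.0
    endloop
  endfacet
endsolid part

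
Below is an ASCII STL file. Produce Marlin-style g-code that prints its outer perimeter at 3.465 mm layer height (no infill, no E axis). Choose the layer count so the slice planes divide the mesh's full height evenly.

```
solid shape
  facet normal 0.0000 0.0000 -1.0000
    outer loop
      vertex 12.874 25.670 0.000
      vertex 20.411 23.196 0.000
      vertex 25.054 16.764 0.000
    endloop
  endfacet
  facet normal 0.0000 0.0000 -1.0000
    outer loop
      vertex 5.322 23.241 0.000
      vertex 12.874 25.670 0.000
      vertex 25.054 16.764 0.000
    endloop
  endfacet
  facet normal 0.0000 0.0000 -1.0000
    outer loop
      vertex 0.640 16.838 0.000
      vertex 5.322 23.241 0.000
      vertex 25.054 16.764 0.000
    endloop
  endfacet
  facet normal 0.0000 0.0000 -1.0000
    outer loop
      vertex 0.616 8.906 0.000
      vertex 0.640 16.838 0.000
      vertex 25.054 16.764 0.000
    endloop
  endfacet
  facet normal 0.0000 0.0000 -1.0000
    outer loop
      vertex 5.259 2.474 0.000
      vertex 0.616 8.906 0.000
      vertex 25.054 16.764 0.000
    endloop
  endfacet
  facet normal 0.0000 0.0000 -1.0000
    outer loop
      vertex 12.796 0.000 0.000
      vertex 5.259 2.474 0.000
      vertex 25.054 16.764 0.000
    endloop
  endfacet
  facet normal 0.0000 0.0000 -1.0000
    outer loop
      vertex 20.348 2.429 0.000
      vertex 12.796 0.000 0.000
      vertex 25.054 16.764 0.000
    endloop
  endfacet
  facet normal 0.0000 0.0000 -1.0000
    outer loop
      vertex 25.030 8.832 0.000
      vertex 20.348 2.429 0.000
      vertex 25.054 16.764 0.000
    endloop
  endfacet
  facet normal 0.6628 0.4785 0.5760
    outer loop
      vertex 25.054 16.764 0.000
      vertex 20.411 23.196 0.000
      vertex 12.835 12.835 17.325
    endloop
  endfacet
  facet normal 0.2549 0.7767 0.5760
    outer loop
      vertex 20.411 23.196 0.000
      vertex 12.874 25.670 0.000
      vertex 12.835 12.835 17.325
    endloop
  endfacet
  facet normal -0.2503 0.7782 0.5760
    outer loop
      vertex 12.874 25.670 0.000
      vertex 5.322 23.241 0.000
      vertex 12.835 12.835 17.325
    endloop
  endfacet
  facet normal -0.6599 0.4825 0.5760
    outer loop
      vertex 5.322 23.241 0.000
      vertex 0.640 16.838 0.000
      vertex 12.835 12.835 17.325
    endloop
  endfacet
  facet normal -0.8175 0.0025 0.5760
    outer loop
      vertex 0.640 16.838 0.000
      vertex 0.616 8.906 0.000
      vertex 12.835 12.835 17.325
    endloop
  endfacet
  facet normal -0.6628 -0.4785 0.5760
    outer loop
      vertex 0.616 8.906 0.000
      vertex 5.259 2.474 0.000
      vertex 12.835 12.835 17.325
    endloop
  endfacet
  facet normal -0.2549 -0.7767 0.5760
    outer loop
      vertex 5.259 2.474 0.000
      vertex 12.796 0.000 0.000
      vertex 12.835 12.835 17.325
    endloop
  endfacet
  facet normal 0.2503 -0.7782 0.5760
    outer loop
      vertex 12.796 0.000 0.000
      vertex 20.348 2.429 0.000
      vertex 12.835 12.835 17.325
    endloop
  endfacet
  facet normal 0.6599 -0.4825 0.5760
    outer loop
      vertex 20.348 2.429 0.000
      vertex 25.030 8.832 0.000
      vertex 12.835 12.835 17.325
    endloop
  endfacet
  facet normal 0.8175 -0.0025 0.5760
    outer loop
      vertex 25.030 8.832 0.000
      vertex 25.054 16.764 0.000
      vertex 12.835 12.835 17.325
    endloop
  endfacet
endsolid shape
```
; perimeter-only toolpath
G21 ; units = mm
G90 ; absolute positioning
G28 ; home
; layer 1
G0 Z3.465
G0 X22.610 Y15.978
G1 X18.896 Y21.124
G1 X12.866 Y23.103
G1 X6.825 Y21.160
G1 X3.079 Y16.037
G1 X3.060 Y9.692
G1 X6.774 Y4.546
G1 X12.804 Y2.567
G1 X18.845 Y4.510
G1 X22.591 Y9.633
G1 X22.610 Y15.978
; layer 2
G0 Z6.930
G0 X20.166 Y15.192
G1 X17.381 Y19.052
G1 X12.858 Y20.536
G1 X8.327 Y19.079
G1 X5.518 Y15.237
G1 X5.504 Y10.478
G1 X8.289 Y6.618
G1 X12.812 Y5.134
G1 X17.343 Y6.591
G1 X20.152 Y10.433
G1 X20.166 Y15.192
; layer 3
G0 Z10.395
G0 X17.723 Y14.407
G1 X15.865 Y16.979
G1 X12.851 Y17.969
G1 X9.830 Y16.997
G1 X7.957 Y14.436
G1 X7.947 Y11.263
G1 X9.805 Y8.691
G1 X12.819 Y7.701
G1 X15.840 Y8.673
G1 X17.713 Y11.234
G1 X17.723 Y14.407
; layer 4
G0 Z13.860
G0 X15.279 Y13.621
G1 X14.350 Y14.907
G1 X12.843 Y15.402
G1 X11.332 Y14.916
G1 X10.396 Y13.636
G1 X10.391 Y12.049
G1 X11.320 Y10.763
G1 X12.827 Y10.268
G1 X14.338 Y10.754
G1 X15.274 Y12.034
G1 X15.279 Y13.621
M2 ; end

The solid is a regular 10-sided pyramid, base circumscribed radius ≈ 12.8 mm, apex at z ≈ 17.3 mm. Slicing at Δz = 3.465 mm — 5 equal slices spanning the solid's height, so layer i sits at z = i·h/5 — gives 4 non-empty perimeters. Each is a 10-segment closed polygon; G0 lifts to the layer z and rapids to the start vertex, then G1 traces the edges. The cross-section shrinks linearly with z (the slice at the apex is degenerate and omitted).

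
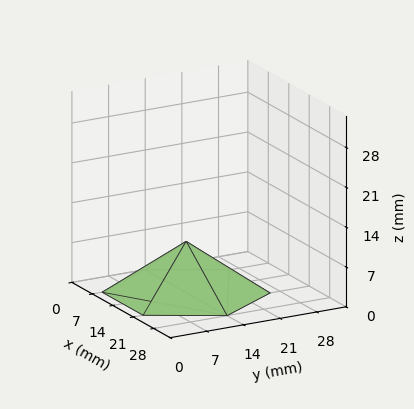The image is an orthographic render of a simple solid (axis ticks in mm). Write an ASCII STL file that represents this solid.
Reading the render: the shape is a regular 6-sided pyramid, base circumscribed radius ≈ 14 mm, apex at z ≈ 9 mm (dimensions read to the nearest mm from the axis ticks). For the STL, each face is triangulated and given an outward normal.

solid part
  facet normal 0.0000 0.0000 -1.0000
    outer loop
      vertex 7.00 26.12 0.00
      vertex 21.00 26.12 0.00
      vertex 28.00 14.00 0.00
    endloop
  endfacet
  facet normal 0.0000 0.0000 -1.0000
    outer loop
      vertex 0.00 14.00 0.00
      vertex 7.00 26.12 0.00
      vertex 28.00 14.00 0.00
    endloop
  endfacet
  facet normal 0.0000 0.0000 -1.0000
    outer loop
      vertex 7.00 1.88 0.00
      vertex 0.00 14.00 0.00
      vertex 28.00 14.00 0.00
    endloop
  endfacet
  facet normal 0.0000 0.0000 -1.0000
    outer loop
      vertex 21.00 1.88 0.00
      vertex 7.00 1.88 0.00
      vertex 28.00 14.00 0.00
    endloop
  endfacet
  facet normal 0.5162 0.2981 0.8029
    outer loop
      vertex 28.00 14.00 0.00
      vertex 21.00 26.12 0.00
      vertex 14.00 14.00 9.00
    endloop
  endfacet
  facet normal 0.0000 0.5962 0.8029
    outer loop
      vertex 21.00 26.12 0.00
      vertex 7.00 26.12 0.00
      vertex 14.00 14.00 9.00
    endloop
  endfacet
  facet normal -0.5162 0.2981 0.8029
    outer loop
      vertex 7.00 26.12 0.00
      vertex 0.00 14.00 0.00
      vertex 14.00 14.00 9.00
    endloop
  endfacet
  facet normal -0.5162 -0.2981 0.8029
    outer loop
      vertex 0.00 14.00 0.00
      vertex 7.00 1.88 0.00
      vertex 14.00 14.00 9.00
    endloop
  endfacet
  facet normal 0.0000 -0.5962 0.8029
    outer loop
      vertex 7.00 1.88 0.00
      vertex 21.00 1.88 0.00
      vertex 14.00 14.00 9.00
    endloop
  endfacet
  facet normal 0.5162 -0.2981 0.8029
    outer loop
      vertex 21.00 1.88 0.00
      vertex 28.00 14.00 0.00
      vertex 14.00 14.00 9.00
    endloop
  endfacet
endsolid part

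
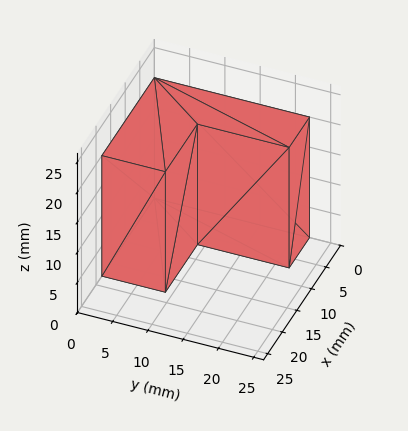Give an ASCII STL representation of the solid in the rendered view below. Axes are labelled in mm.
Reading the render: the shape is an L-shaped prism: outer 18 × 22 mm, arm thicknesses ≈ 9 mm (horizontal) and 7 mm (vertical), extruded 20 mm in z (dimensions read to the nearest mm from the axis ticks). For the STL, each face is triangulated and given an outward normal.

solid part
  facet normal 0.0000 0.0000 -1.0000
    outer loop
      vertex 18.0 9.0 0.0
      vertex 18.0 0.0 0.0
      vertex 0.0 0.0 0.0
    endloop
  endfacet
  facet normal 0.0000 0.0000 -1.0000
    outer loop
      vertex 7.0 9.0 0.0
      vertex 18.0 9.0 0.0
      vertex 0.0 0.0 0.0
    endloop
  endfacet
  facet normal 0.0000 0.0000 -1.0000
    outer loop
      vertex 7.0 22.0 0.0
      vertex 7.0 9.0 0.0
      vertex 0.0 0.0 0.0
    endloop
  endfacet
  facet normal 0.0000 0.0000 -1.0000
    outer loop
      vertex 0.0 22.0 0.0
      vertex 7.0 22.0 0.0
      vertex 0.0 0.0 0.0
    endloop
  endfacet
  facet normal 0.0000 0.0000 1.0000
    outer loop
      vertex 0.0 0.0 20.0
      vertex 18.0 0.0 20.0
      vertex 18.0 9.0 20.0
    endloop
  endfacet
  facet normal 0.0000 0.0000 1.0000
    outer loop
      vertex 0.0 0.0 20.0
      vertex 18.0 9.0 20.0
      vertex 7.0 9.0 20.0
    endloop
  endfacet
  facet normal 0.0000 0.0000 1.0000
    outer loop
      vertex 0.0 0.0 20.0
      vertex 7.0 9.0 20.0
      vertex 7.0 22.0 20.0
    endloop
  endfacet
  facet normal 0.0000 0.0000 1.0000
    outer loop
      vertex 0.0 0.0 20.0
      vertex 7.0 22.0 20.0
      vertex 0.0 22.0 20.0
    endloop
  endfacet
  facet normal 0.0000 -1.0000 0.0000
    outer loop
      vertex 0.0 0.0 0.0
      vertex 18.0 0.0 0.0
      vertex 18.0 0.0 20.0
    endloop
  endfacet
  facet normal 0.0000 -1.0000 0.0000
    outer loop
      vertex 0.0 0.0 0.0
      vertex 18.0 0.0 20.0
      vertex 0.0 0.0 20.0
    endloop
  endfacet
  facet normal 1.0000 0.0000 0.0000
    outer loop
      vertex 18.0 0.0 0.0
      vertex 18.0 9.0 0.0
      vertex 18.0 9.0 20.0
    endloop
  endfacet
  facet normal 1.0000 0.0000 0.0000
    outer loop
      vertex 18.0 0.0 0.0
      vertex 18.0 9.0 20.0
      vertex 18.0 0.0 20.0
    endloop
  endfacet
  facet normal 0.0000 1.0000 0.0000
    outer loop
      vertex 18.0 9.0 0.0
      vertex 7.0 9.0 0.0
      vertex 7.0 9.0 20.0
    endloop
  endfacet
  facet normal 0.0000 1.0000 0.0000
    outer loop
      vertex 18.0 9.0 0.0
      vertex 7.0 9.0 20.0
      vertex 18.0 9.0 20.0
    endloop
  endfacet
  facet normal 1.0000 0.0000 0.0000
    outer loop
      vertex 7.0 9.0 0.0
      vertex 7.0 22.0 0.0
      vertex 7.0 22.0 20.0
    endloop
  endfacet
  facet normal 1.0000 0.0000 0.0000
    outer loop
      vertex 7.0 9.0 0.0
      vertex 7.0 22.0 20.0
      vertex 7.0 9.0 20.0
    endloop
  endfacet
  facet normal 0.0000 1.0000 0.0000
    outer loop
      vertex 7.0 22.0 0.0
      vertex 0.0 22.0 0.0
      vertex 0.0 22.0 20.0
    endloop
  endfacet
  facet normal 0.0000 1.0000 0.0000
    outer loop
      vertex 7.0 22.0 0.0
      vertex 0.0 22.0 20.0
      vertex 7.0 22.0 20.0
    endloop
  endfacet
  facet normal -1.0000 0.0000 0.0000
    outer loop
      vertex 0.0 22.0 0.0
      vertex 0.0 0.0 0.0
      vertex 0.0 0.0 20.0
    endloop
  endfacet
  facet normal -1.0000 0.0000 0.0000
    outer loop
      vertex 0.0 22.0 0.0
      vertex 0.0 0.0 20.0
      vertex 0.0 22.0 20.0
    endloop
  endfacet
endsolid part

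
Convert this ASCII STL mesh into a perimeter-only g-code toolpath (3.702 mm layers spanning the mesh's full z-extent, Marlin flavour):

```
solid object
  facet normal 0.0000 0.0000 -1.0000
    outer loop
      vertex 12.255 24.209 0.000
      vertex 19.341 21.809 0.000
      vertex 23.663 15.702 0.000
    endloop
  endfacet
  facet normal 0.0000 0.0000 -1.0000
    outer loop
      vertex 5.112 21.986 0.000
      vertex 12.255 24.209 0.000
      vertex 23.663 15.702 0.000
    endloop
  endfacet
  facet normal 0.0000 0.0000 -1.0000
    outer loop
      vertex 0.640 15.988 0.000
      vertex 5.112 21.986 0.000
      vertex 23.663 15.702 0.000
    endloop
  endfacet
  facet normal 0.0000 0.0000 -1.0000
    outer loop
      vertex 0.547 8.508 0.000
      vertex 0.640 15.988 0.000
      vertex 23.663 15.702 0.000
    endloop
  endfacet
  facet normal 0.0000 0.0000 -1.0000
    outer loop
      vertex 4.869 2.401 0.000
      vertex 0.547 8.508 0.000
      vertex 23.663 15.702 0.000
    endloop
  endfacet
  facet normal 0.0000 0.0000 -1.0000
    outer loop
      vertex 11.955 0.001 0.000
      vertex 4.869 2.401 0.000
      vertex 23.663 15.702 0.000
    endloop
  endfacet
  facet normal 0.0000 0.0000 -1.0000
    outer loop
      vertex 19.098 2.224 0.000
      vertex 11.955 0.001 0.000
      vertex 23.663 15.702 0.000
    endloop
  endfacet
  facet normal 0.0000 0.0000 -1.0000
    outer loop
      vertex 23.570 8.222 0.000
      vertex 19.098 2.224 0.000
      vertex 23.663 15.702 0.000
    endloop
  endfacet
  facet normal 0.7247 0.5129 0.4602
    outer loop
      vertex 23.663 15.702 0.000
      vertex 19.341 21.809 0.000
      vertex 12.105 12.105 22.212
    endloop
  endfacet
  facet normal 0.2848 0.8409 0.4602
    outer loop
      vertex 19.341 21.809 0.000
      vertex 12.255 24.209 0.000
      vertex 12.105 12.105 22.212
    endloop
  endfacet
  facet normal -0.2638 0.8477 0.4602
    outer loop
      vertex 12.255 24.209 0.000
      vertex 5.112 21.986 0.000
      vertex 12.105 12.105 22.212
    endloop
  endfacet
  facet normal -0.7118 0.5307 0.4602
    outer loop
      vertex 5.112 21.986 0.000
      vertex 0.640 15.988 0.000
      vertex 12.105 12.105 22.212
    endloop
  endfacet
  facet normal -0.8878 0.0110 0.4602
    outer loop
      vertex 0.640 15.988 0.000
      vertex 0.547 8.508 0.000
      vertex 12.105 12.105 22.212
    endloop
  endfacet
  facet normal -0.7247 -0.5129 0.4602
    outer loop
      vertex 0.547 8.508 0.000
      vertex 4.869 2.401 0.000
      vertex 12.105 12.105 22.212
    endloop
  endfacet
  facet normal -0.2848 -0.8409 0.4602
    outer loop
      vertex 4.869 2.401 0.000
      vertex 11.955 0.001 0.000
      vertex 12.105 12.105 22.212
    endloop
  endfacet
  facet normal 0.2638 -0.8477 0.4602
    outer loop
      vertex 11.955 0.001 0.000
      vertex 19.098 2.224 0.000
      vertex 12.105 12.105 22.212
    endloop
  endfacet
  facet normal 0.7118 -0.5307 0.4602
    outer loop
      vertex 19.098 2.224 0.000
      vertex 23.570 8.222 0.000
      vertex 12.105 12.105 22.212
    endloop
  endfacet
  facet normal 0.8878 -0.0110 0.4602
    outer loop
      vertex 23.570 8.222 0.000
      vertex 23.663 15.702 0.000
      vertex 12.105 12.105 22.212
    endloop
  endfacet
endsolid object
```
; perimeter-only toolpath
G21 ; units = mm
G90 ; absolute positioning
G28 ; home
; layer 1
G0 Z3.702
G0 X21.737 Y15.103
G1 X18.135 Y20.192
G1 X12.230 Y22.192
G1 X6.277 Y20.339
G1 X2.551 Y15.341
G1 X2.473 Y9.107
G1 X6.075 Y4.018
G1 X11.980 Y2.018
G1 X17.932 Y3.871
G1 X21.659 Y8.869
G1 X21.737 Y15.103
; layer 2
G0 Z7.404
G0 X19.810 Y14.503
G1 X16.929 Y18.574
G1 X12.205 Y20.174
G1 X7.443 Y18.692
G1 X4.462 Y14.694
G1 X4.400 Y9.707
G1 X7.281 Y5.636
G1 X12.005 Y4.036
G1 X16.767 Y5.518
G1 X19.748 Y9.516
G1 X19.810 Y14.503
; layer 3
G0 Z11.106
G0 X17.884 Y13.904
G1 X15.723 Y16.957
G1 X12.180 Y18.157
G1 X8.608 Y17.046
G1 X6.373 Y14.046
G1 X6.326 Y10.306
G1 X8.487 Y7.253
G1 X12.030 Y6.053
G1 X15.601 Y7.165
G1 X17.837 Y10.163
G1 X17.884 Y13.904
; layer 4
G0 Z14.808
G0 X15.958 Y13.304
G1 X14.517 Y15.340
G1 X12.155 Y16.140
G1 X9.774 Y15.399
G1 X8.283 Y13.399
G1 X8.252 Y10.906
G1 X9.693 Y8.870
G1 X12.055 Y8.070
G1 X14.436 Y8.811
G1 X15.927 Y10.811
G1 X15.958 Y13.304
; layer 5
G0 Z18.510
G0 X14.031 Y12.704
G1 X13.311 Y13.722
G1 X12.130 Y14.122
G1 X10.939 Y13.752
G1 X10.194 Y12.752
G1 X10.179 Y11.505
G1 X10.899 Y10.488
G1 X12.080 Y10.088
G1 X13.271 Y10.458
G1 X14.016 Y11.458
G1 X14.031 Y12.704
M2 ; end

The solid is a regular 10-sided pyramid, base circumscribed radius ≈ 12.1 mm, apex at z ≈ 22.2 mm. Slicing at Δz = 3.702 mm — 6 equal slices spanning the solid's height, so layer i sits at z = i·h/6 — gives 5 non-empty perimeters. Each is a 10-segment closed polygon; G0 lifts to the layer z and rapids to the start vertex, then G1 traces the edges. The cross-section shrinks linearly with z (the slice at the apex is degenerate and omitted).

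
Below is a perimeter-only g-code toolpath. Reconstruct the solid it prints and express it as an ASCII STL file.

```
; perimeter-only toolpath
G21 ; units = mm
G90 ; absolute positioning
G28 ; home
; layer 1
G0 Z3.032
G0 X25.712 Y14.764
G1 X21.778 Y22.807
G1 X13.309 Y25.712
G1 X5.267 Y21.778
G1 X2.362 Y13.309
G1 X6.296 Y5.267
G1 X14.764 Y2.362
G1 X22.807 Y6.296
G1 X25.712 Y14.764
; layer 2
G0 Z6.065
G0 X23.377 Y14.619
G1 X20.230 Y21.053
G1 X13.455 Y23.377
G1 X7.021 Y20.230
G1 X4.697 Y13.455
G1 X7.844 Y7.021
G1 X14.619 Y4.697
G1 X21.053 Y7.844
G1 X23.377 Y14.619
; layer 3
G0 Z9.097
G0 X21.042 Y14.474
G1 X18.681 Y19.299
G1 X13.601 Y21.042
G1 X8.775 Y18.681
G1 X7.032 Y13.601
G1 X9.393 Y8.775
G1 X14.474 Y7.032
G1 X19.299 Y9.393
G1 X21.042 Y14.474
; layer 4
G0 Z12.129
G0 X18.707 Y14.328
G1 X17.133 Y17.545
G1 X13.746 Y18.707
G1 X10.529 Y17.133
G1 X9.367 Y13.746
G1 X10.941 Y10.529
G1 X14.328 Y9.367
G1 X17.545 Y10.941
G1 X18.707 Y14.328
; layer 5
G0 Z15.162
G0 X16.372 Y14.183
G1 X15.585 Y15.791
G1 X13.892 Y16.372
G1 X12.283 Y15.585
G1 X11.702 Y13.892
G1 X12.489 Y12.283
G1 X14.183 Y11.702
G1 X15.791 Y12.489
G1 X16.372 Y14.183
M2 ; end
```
solid part
  facet normal 0.0000 0.0000 -1.0000
    outer loop
      vertex 13.164 28.047 0.000
      vertex 23.326 24.561 0.000
      vertex 28.047 14.910 0.000
    endloop
  endfacet
  facet normal 0.0000 0.0000 -1.0000
    outer loop
      vertex 3.513 23.326 0.000
      vertex 13.164 28.047 0.000
      vertex 28.047 14.910 0.000
    endloop
  endfacet
  facet normal 0.0000 0.0000 -1.0000
    outer loop
      vertex 0.027 13.164 0.000
      vertex 3.513 23.326 0.000
      vertex 28.047 14.910 0.000
    endloop
  endfacet
  facet normal 0.0000 0.0000 -1.0000
    outer loop
      vertex 4.748 3.513 0.000
      vertex 0.027 13.164 0.000
      vertex 28.047 14.910 0.000
    endloop
  endfacet
  facet normal 0.0000 0.0000 -1.0000
    outer loop
      vertex 14.910 0.027 0.000
      vertex 4.748 3.513 0.000
      vertex 28.047 14.910 0.000
    endloop
  endfacet
  facet normal 0.0000 0.0000 -1.0000
    outer loop
      vertex 24.561 4.748 0.000
      vertex 14.910 0.027 0.000
      vertex 28.047 14.910 0.000
    endloop
  endfacet
  facet normal 0.7315 0.3578 0.5804
    outer loop
      vertex 28.047 14.910 0.000
      vertex 23.326 24.561 0.000
      vertex 14.037 14.037 18.194
    endloop
  endfacet
  facet normal 0.2642 0.7702 0.5804
    outer loop
      vertex 23.326 24.561 0.000
      vertex 13.164 28.047 0.000
      vertex 14.037 14.037 18.194
    endloop
  endfacet
  facet normal -0.3578 0.7315 0.5804
    outer loop
      vertex 13.164 28.047 0.000
      vertex 3.513 23.326 0.000
      vertex 14.037 14.037 18.194
    endloop
  endfacet
  facet normal -0.7702 0.2642 0.5804
    outer loop
      vertex 3.513 23.326 0.000
      vertex 0.027 13.164 0.000
      vertex 14.037 14.037 18.194
    endloop
  endfacet
  facet normal -0.7315 -0.3578 0.5804
    outer loop
      vertex 0.027 13.164 0.000
      vertex 4.748 3.513 0.000
      vertex 14.037 14.037 18.194
    endloop
  endfacet
  facet normal -0.2642 -0.7702 0.5804
    outer loop
      vertex 4.748 3.513 0.000
      vertex 14.910 0.027 0.000
      vertex 14.037 14.037 18.194
    endloop
  endfacet
  facet normal 0.3578 -0.7315 0.5804
    outer loop
      vertex 14.910 0.027 0.000
      vertex 24.561 4.748 0.000
      vertex 14.037 14.037 18.194
    endloop
  endfacet
  facet normal 0.7702 -0.2642 0.5804
    outer loop
      vertex 24.561 4.748 0.000
      vertex 28.047 14.910 0.000
      vertex 14.037 14.037 18.194
    endloop
  endfacet
endsolid part

The G0 Z moves step by Δz≈3.032 mm. The G1 loops shrink linearly with z, so the solid tapers from its base footprint up to z≈18.2. Closing with a flat bottom cap and the tapered top and triangulating gives 14 facets — a regular 8-sided pyramid, base circumscribed radius ≈ 14 mm, apex at z ≈ 18.2 mm.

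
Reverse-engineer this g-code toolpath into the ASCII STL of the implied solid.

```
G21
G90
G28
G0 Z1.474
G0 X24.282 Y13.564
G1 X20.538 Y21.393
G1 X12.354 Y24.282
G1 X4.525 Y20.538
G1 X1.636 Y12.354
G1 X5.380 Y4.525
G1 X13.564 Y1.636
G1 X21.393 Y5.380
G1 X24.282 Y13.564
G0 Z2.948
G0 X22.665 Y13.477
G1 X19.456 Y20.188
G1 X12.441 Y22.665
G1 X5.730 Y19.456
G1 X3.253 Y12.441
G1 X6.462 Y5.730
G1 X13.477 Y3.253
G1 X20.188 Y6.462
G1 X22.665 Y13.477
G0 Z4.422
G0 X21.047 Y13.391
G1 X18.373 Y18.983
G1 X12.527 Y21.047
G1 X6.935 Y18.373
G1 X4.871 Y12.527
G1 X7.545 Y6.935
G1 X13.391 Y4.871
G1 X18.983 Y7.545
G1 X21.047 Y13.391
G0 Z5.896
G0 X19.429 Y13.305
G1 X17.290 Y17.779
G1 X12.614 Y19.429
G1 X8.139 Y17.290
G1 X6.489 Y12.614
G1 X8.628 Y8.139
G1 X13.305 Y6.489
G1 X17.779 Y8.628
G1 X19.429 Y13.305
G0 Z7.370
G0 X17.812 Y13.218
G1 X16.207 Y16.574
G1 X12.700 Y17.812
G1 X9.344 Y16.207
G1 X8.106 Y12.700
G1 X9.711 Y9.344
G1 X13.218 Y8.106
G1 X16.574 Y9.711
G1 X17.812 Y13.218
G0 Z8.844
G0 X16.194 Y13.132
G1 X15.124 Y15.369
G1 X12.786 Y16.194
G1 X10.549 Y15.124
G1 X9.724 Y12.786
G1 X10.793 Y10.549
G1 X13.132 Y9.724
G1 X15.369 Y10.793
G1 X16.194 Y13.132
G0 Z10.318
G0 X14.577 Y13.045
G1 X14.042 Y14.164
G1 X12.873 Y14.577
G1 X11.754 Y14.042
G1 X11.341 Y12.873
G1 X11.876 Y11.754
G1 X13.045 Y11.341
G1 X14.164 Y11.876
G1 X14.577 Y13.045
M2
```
solid part
  facet normal 0.0000 0.0000 -1.0000
    outer loop
      vertex 12.268 25.900 0.000
      vertex 21.621 22.598 0.000
      vertex 25.900 13.650 0.000
    endloop
  endfacet
  facet normal 0.0000 0.0000 -1.0000
    outer loop
      vertex 3.320 21.621 0.000
      vertex 12.268 25.900 0.000
      vertex 25.900 13.650 0.000
    endloop
  endfacet
  facet normal 0.0000 0.0000 -1.0000
    outer loop
      vertex 0.018 12.268 0.000
      vertex 3.320 21.621 0.000
      vertex 25.900 13.650 0.000
    endloop
  endfacet
  facet normal 0.0000 0.0000 -1.0000
    outer loop
      vertex 4.297 3.320 0.000
      vertex 0.018 12.268 0.000
      vertex 25.900 13.650 0.000
    endloop
  endfacet
  facet normal 0.0000 0.0000 -1.0000
    outer loop
      vertex 13.650 0.018 0.000
      vertex 4.297 3.320 0.000
      vertex 25.900 13.650 0.000
    endloop
  endfacet
  facet normal 0.0000 0.0000 -1.0000
    outer loop
      vertex 22.598 4.297 0.000
      vertex 13.650 0.018 0.000
      vertex 25.900 13.650 0.000
    endloop
  endfacet
  facet normal 0.6330 0.3027 0.7125
    outer loop
      vertex 25.900 13.650 0.000
      vertex 21.621 22.598 0.000
      vertex 12.959 12.959 11.792
    endloop
  endfacet
  facet normal 0.2336 0.6617 0.7125
    outer loop
      vertex 21.621 22.598 0.000
      vertex 12.268 25.900 0.000
      vertex 12.959 12.959 11.792
    endloop
  endfacet
  facet normal -0.3027 0.6330 0.7125
    outer loop
      vertex 12.268 25.900 0.000
      vertex 3.320 21.621 0.000
      vertex 12.959 12.959 11.792
    endloop
  endfacet
  facet normal -0.6617 0.2336 0.7125
    outer loop
      vertex 3.320 21.621 0.000
      vertex 0.018 12.268 0.000
      vertex 12.959 12.959 11.792
    endloop
  endfacet
  facet normal -0.6330 -0.3027 0.7125
    outer loop
      vertex 0.018 12.268 0.000
      vertex 4.297 3.320 0.000
      vertex 12.959 12.959 11.792
    endloop
  endfacet
  facet normal -0.2336 -0.6617 0.7125
    outer loop
      vertex 4.297 3.320 0.000
      vertex 13.650 0.018 0.000
      vertex 12.959 12.959 11.792
    endloop
  endfacet
  facet normal 0.3027 -0.6330 0.7125
    outer loop
      vertex 13.650 0.018 0.000
      vertex 22.598 4.297 0.000
      vertex 12.959 12.959 11.792
    endloop
  endfacet
  facet normal 0.6617 -0.2336 0.7125
    outer loop
      vertex 22.598 4.297 0.000
      vertex 25.900 13.650 0.000
      vertex 12.959 12.959 11.792
    endloop
  endfacet
endsolid part

The G0 Z moves step by Δz≈1.474 mm. The G1 loops shrink linearly with z, so the solid tapers from its base footprint up to z≈11.8. Closing with a flat bottom cap and the tapered top and triangulating gives 14 facets — a regular 8-sided pyramid, base circumscribed radius ≈ 13 mm, apex at z ≈ 11.8 mm.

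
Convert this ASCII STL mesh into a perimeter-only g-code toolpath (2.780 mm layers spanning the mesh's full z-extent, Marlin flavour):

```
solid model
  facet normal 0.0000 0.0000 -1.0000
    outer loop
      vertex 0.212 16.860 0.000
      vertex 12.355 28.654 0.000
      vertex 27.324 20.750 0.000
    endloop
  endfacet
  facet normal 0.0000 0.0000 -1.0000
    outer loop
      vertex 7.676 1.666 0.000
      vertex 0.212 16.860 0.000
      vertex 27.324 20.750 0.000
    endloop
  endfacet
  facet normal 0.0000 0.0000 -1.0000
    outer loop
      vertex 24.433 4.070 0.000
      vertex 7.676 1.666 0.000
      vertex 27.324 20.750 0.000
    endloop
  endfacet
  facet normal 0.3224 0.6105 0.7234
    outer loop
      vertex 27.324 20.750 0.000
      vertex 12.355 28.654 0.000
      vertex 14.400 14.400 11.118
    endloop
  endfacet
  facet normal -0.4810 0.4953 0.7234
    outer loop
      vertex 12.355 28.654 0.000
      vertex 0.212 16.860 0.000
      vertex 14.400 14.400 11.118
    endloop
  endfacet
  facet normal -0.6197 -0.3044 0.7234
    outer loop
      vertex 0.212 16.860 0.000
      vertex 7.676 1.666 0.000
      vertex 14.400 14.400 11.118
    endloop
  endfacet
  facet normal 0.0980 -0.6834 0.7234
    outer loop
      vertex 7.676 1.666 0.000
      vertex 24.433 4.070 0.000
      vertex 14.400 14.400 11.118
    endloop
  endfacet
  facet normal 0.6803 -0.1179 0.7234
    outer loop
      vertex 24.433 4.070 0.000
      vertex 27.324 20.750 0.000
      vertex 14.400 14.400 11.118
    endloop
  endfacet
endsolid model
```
; perimeter-only toolpath
G21 ; units = mm
G90 ; absolute positioning
G28 ; home
; layer 1
G0 Z2.780
G0 X24.093 Y19.163
G1 X12.866 Y25.091
G1 X3.759 Y16.245
G1 X9.357 Y4.849
G1 X21.925 Y6.652
G1 X24.093 Y19.163
; layer 2
G0 Z5.559
G0 X20.862 Y17.575
G1 X13.378 Y21.527
G1 X7.306 Y15.630
G1 X11.038 Y8.033
G1 X19.416 Y9.235
G1 X20.862 Y17.575
; layer 3
G0 Z8.338
G0 X17.631 Y15.988
G1 X13.889 Y17.963
G1 X10.853 Y15.015
G1 X12.719 Y11.216
G1 X16.908 Y11.818
G1 X17.631 Y15.988
M2 ; end

The solid is a regular 5-sided pyramid, base circumscribed radius ≈ 14.4 mm, apex at z ≈ 11.1 mm. Slicing at Δz = 2.780 mm — 4 equal slices spanning the solid's height, so layer i sits at z = i·h/4 — gives 3 non-empty perimeters. Each is a 5-segment closed polygon; G0 lifts to the layer z and rapids to the start vertex, then G1 traces the edges. The cross-section shrinks linearly with z (the slice at the apex is degenerate and omitted).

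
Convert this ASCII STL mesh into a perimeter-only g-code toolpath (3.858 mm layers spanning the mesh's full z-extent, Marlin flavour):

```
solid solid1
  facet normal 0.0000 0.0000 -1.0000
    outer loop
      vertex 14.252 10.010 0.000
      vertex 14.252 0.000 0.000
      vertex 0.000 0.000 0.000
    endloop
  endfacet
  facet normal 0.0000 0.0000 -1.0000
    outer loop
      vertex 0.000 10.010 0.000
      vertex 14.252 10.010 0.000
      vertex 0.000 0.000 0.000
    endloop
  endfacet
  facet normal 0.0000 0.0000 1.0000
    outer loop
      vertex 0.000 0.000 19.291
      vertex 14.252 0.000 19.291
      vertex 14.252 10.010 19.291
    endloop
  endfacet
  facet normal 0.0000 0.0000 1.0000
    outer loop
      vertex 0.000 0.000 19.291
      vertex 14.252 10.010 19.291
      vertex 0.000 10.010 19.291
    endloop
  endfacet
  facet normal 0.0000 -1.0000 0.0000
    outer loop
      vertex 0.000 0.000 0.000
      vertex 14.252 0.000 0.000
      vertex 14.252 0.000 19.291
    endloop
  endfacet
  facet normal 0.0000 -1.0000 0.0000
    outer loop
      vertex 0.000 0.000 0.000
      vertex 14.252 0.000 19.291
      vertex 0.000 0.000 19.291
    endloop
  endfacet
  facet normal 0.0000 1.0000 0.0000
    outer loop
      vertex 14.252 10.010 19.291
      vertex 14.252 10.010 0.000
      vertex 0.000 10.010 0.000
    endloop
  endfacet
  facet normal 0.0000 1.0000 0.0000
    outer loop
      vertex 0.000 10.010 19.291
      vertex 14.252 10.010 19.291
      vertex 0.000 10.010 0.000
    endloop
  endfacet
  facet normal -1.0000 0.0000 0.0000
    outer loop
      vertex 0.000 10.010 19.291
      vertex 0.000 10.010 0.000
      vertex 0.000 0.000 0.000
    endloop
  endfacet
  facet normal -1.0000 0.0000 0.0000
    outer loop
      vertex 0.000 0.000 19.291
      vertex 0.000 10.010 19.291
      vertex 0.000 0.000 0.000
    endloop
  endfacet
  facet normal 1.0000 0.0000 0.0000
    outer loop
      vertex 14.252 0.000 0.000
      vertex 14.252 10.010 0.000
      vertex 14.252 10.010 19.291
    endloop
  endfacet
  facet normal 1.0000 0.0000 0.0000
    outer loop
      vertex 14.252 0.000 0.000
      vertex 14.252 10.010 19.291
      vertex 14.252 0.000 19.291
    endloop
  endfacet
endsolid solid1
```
; perimeter-only toolpath
G21 ; units = mm
G90 ; absolute positioning
G28 ; home
; layer 1
G0 Z3.858
G0 X0.000 Y0.000
G1 X14.252 Y0.000
G1 X14.252 Y10.010
G1 X0.000 Y10.010
G1 X0.000 Y0.000
; layer 2
G0 Z7.716
G0 X0.000 Y0.000
G1 X14.252 Y0.000
G1 X14.252 Y10.010
G1 X0.000 Y10.010
G1 X0.000 Y0.000
; layer 3
G0 Z11.575
G0 X0.000 Y0.000
G1 X14.252 Y0.000
G1 X14.252 Y10.010
G1 X0.000 Y10.010
G1 X0.000 Y0.000
; layer 4
G0 Z15.433
G0 X0.000 Y0.000
G1 X14.252 Y0.000
G1 X14.252 Y10.010
G1 X0.000 Y10.010
G1 X0.000 Y0.000
; layer 5
G0 Z19.291
G0 X0.000 Y0.000
G1 X14.252 Y0.000
G1 X14.252 Y10.010
G1 X0.000 Y10.010
G1 X0.000 Y0.000
M2 ; end

The solid is a rectangular box, roughly 14.3 × 10 mm footprint and 19.3 mm tall. Slicing at Δz = 3.858 mm — 5 equal slices spanning the solid's height, so layer i sits at z = i·h/5 — gives 5 non-empty perimeters. Each is a 4-segment closed polygon; G0 lifts to the layer z and rapids to the start vertex, then G1 traces the edges.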